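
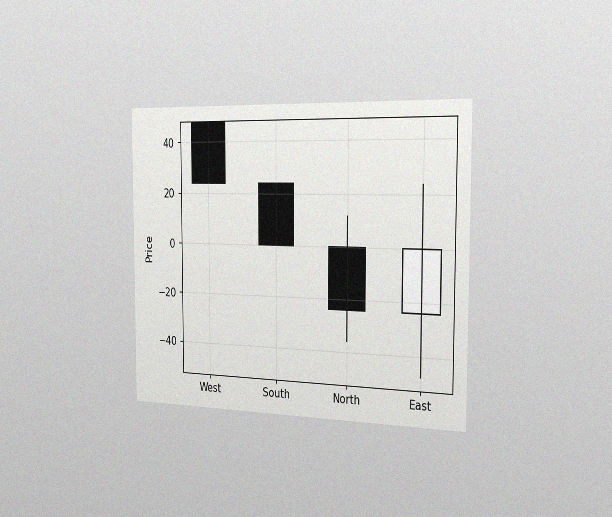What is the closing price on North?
The chart is viewed slightly from the right, with some photo noise. The North candle closes at -24.

-24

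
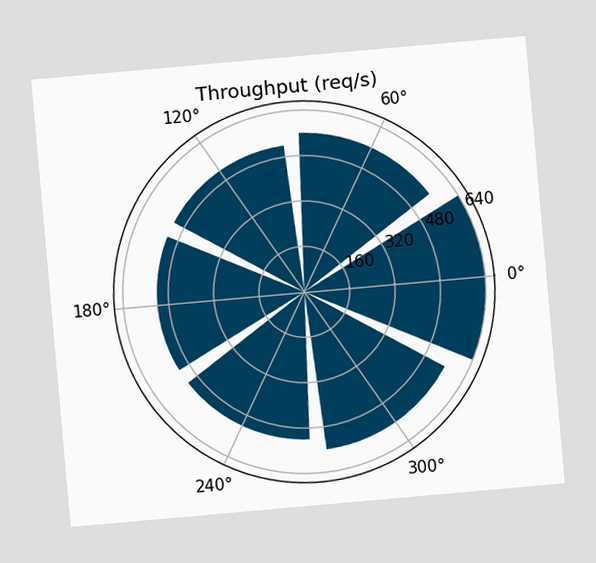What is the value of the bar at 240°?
520req/s

The chart is tilted about 5° counter-clockwise. The bar at 240° reaches 520req/s on the radial axis.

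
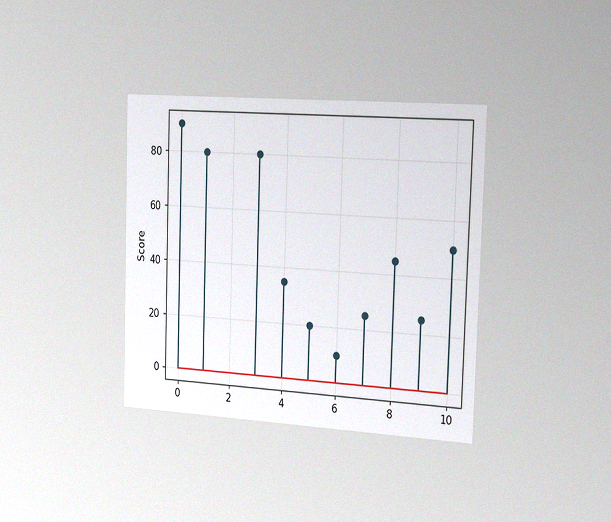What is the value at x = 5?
The chart is viewed slightly from the right, with some photo noise. The stem at x=5 reaches 20.

20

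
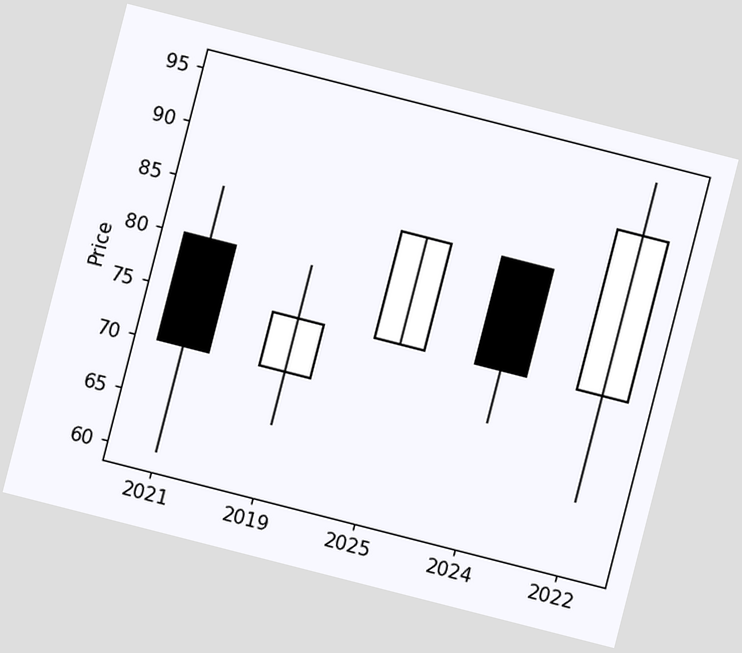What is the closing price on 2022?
90

The chart is tilted about 14° clockwise. The 2022 candle closes at 90.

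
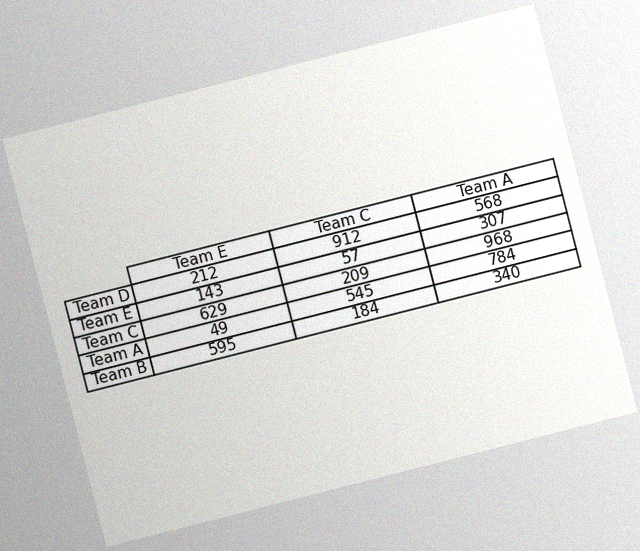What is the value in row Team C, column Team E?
629

The chart is tilted about 14° counter-clockwise, with some photo noise. The (Team C, Team E) cell reads 629.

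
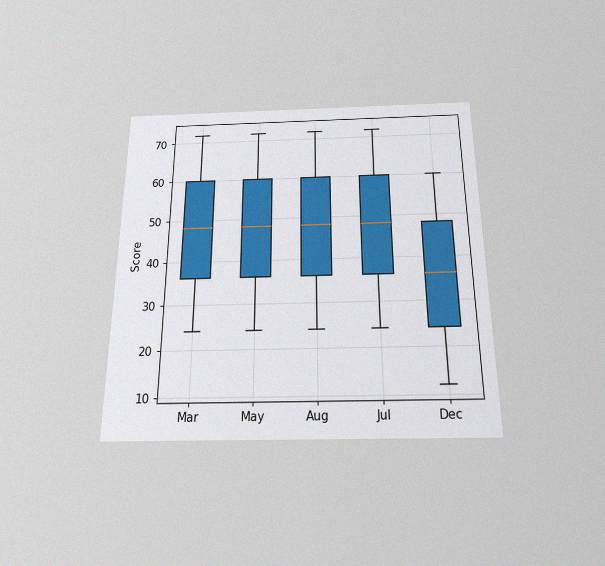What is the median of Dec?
36

The chart is viewed slightly from below, with some photo noise. The median line in the Dec box sits at 36.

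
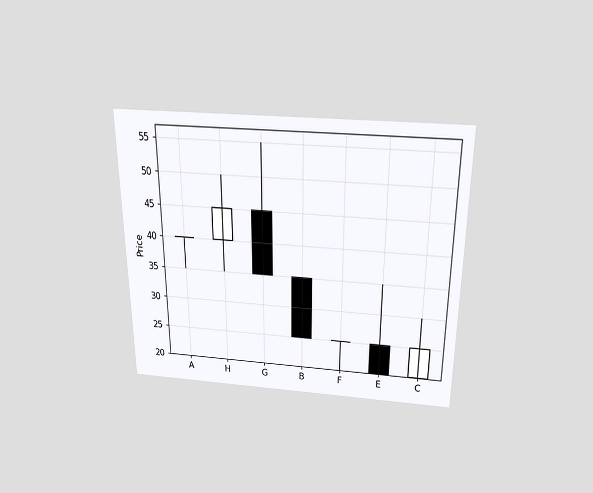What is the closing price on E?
The chart is viewed slightly from above. The E candle closes at 20.

20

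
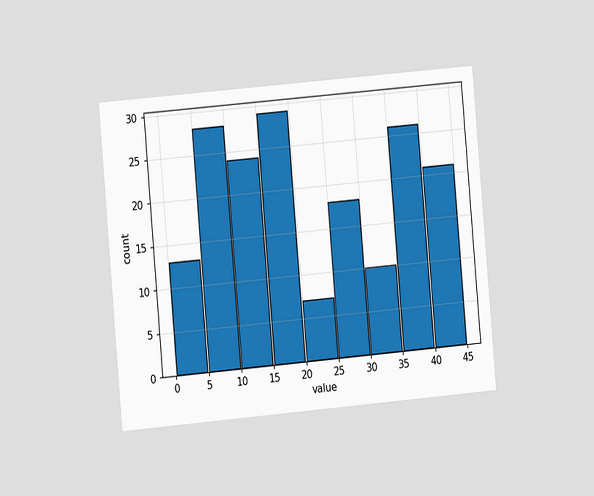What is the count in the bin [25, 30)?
The chart is tilted about 5° counter-clockwise and viewed at a slight angle. The [25, 30) bin has height 18.

18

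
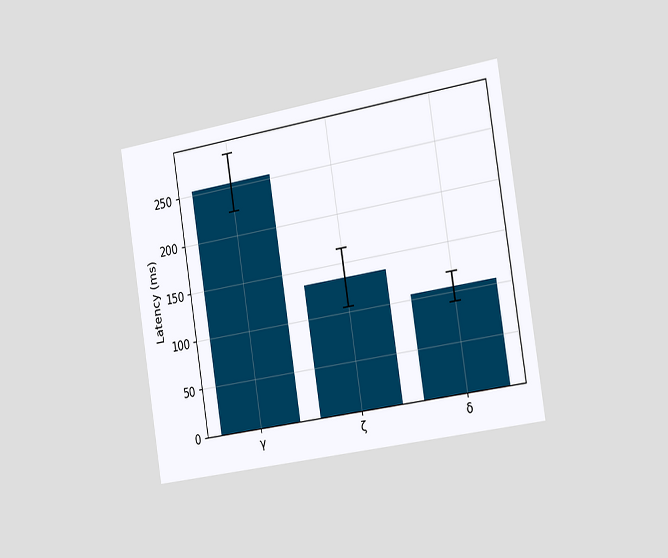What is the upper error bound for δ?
120ms

The chart is tilted about 9° counter-clockwise and viewed slightly from the right. The δ bar's upper whisker reaches 120ms.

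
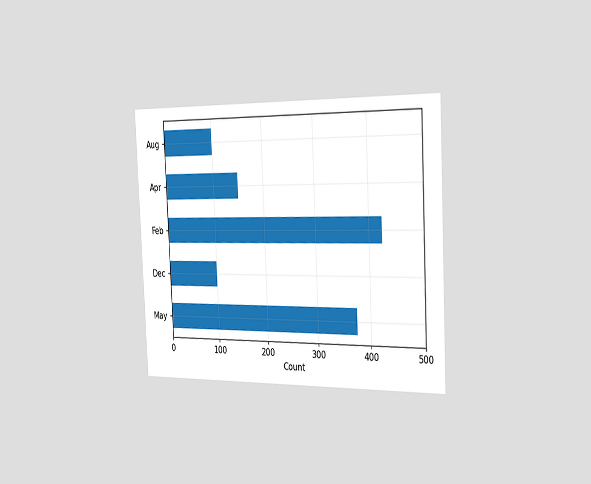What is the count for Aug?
100

The chart is tilted about 3° counter-clockwise and viewed slightly from the right. Reading along the chart's x-axis, the Aug bar reaches 100.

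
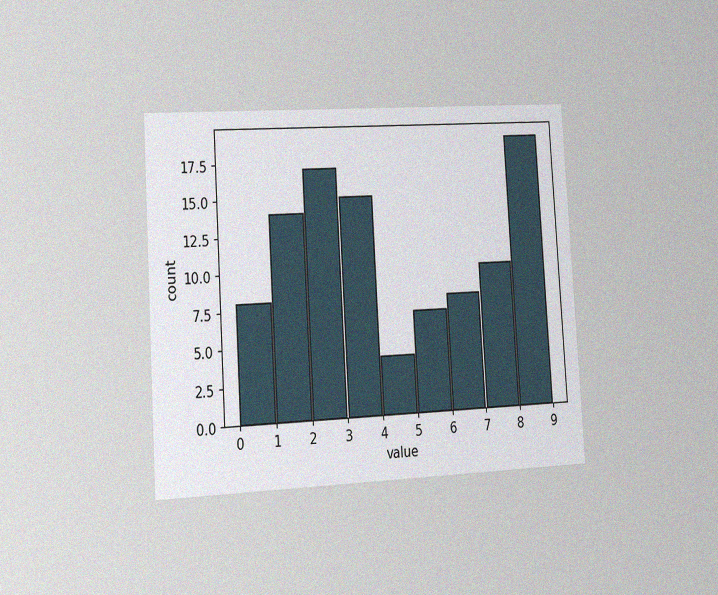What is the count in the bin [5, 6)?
The chart is tilted about 3° counter-clockwise and viewed slightly from the left, with some photo noise. The [5, 6) bin has height 7.

7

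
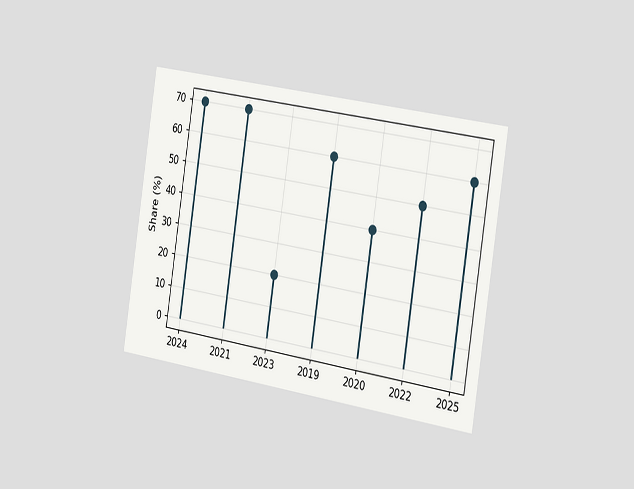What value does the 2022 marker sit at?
50%

The chart is tilted about 9° clockwise and viewed slightly from the right. The 2022 marker sits at 50%.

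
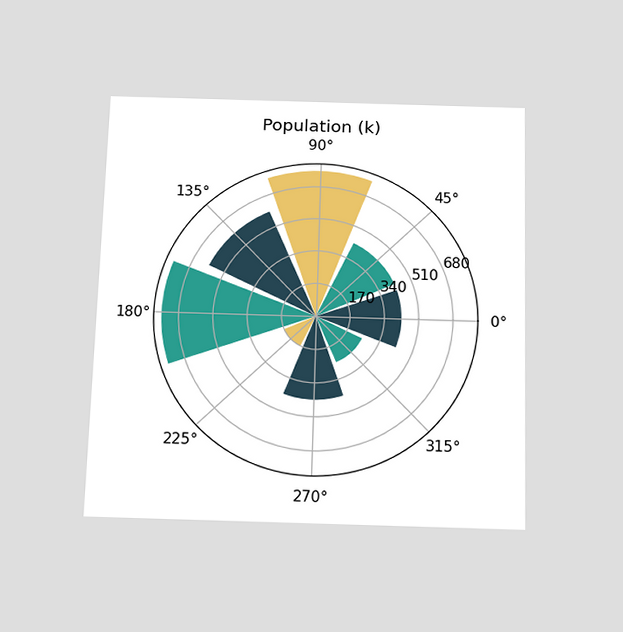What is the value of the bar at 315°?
The chart is viewed slightly from below. The bar at 315° reaches 255k on the radial axis.

255k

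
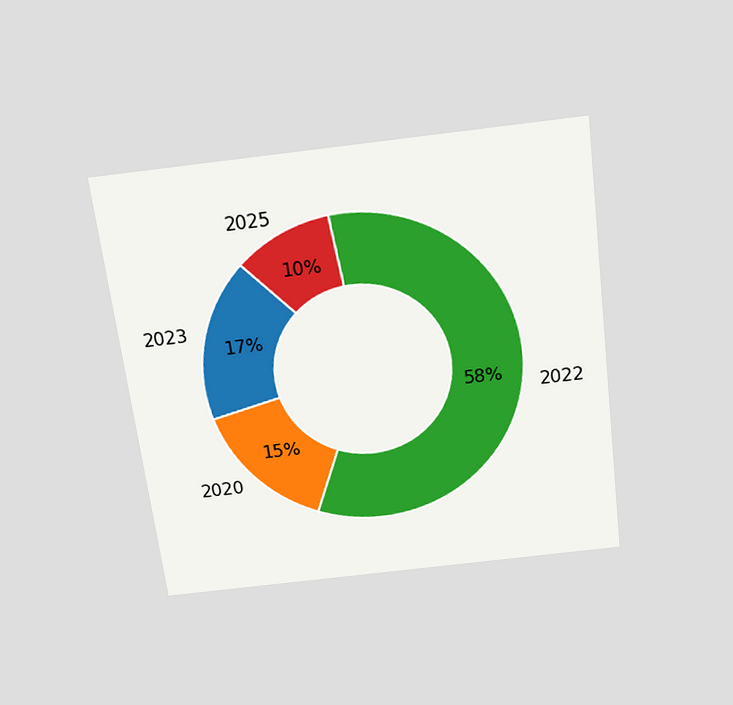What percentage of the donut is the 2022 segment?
The chart is tilted about 7° counter-clockwise and viewed slightly from above. The 2022 segment takes up 58% of the ring.

58%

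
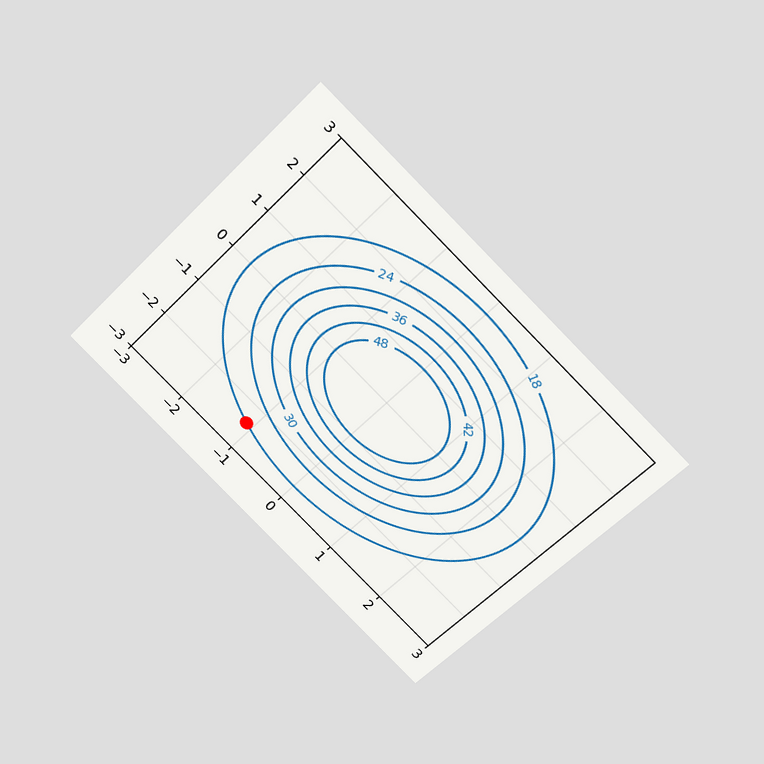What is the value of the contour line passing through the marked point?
The chart is tilted about 44° clockwise and viewed slightly from above. The marked point sits on the contour labelled 18.

18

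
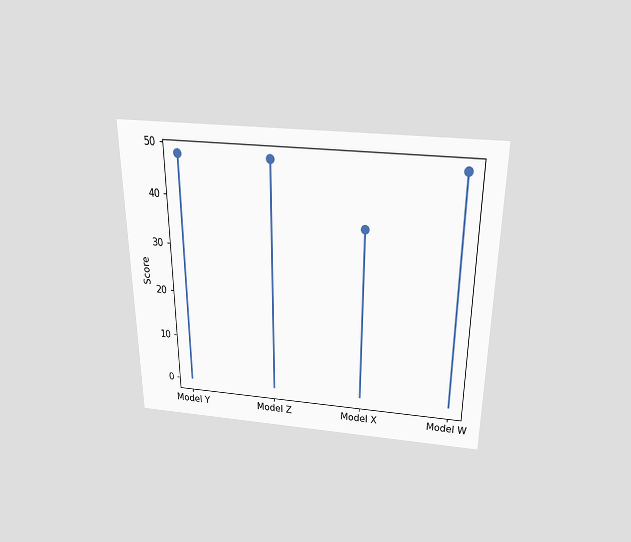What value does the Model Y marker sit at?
48

The chart is viewed slightly from above. The Model Y marker sits at 48.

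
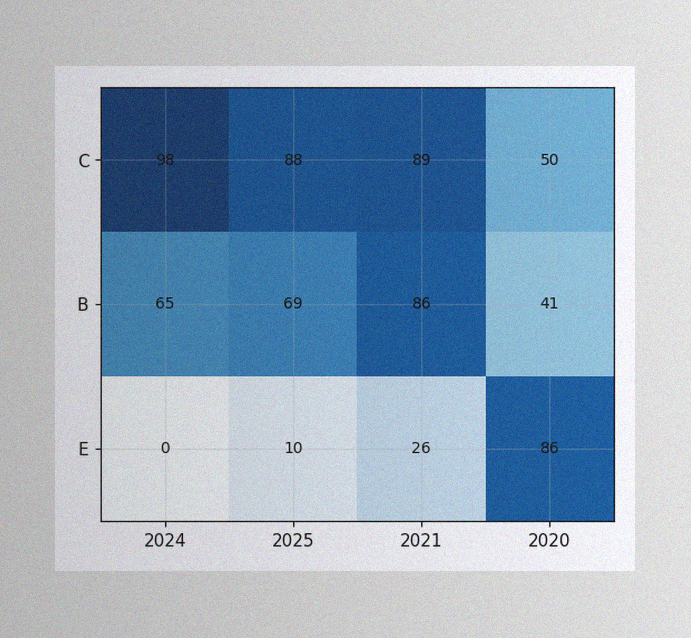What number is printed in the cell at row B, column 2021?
The image has some photo noise and uneven lighting. The (B, 2021) cell reads 86.

86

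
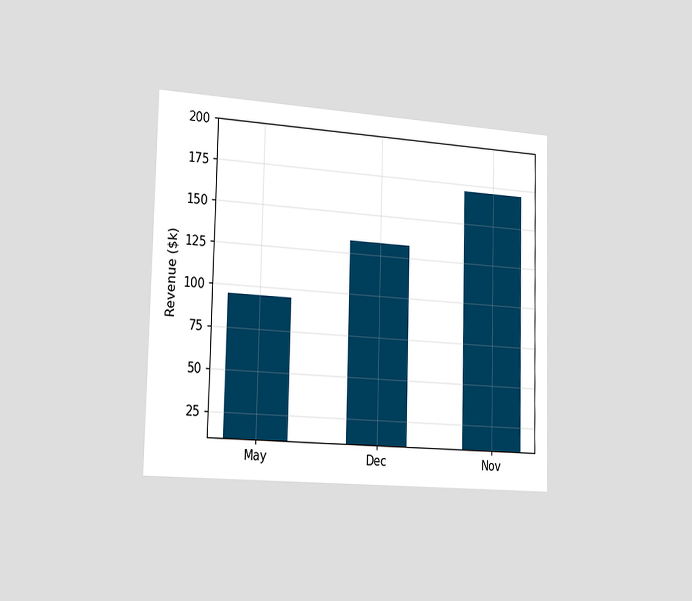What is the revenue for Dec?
$133k

The chart is viewed slightly from the left. Reading along the chart's y-axis, the Dec bar reaches $133k.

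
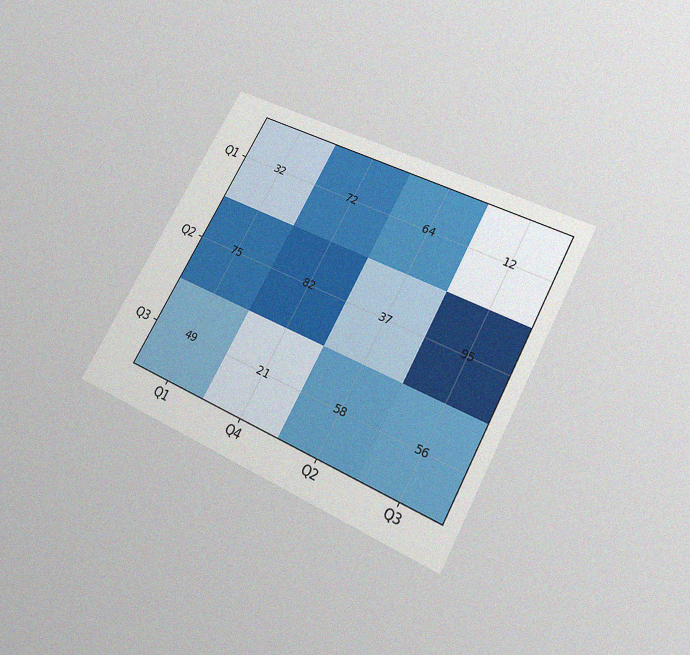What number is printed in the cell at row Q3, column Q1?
The chart is tilted about 28° clockwise and viewed slightly from below, with some photo noise. The (Q3, Q1) cell reads 49.

49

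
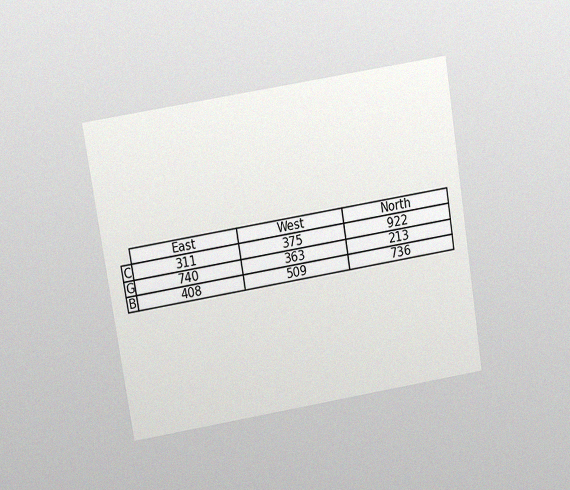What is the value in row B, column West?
509

The chart is tilted about 9° counter-clockwise and viewed at a slight angle, with some photo noise. The (B, West) cell reads 509.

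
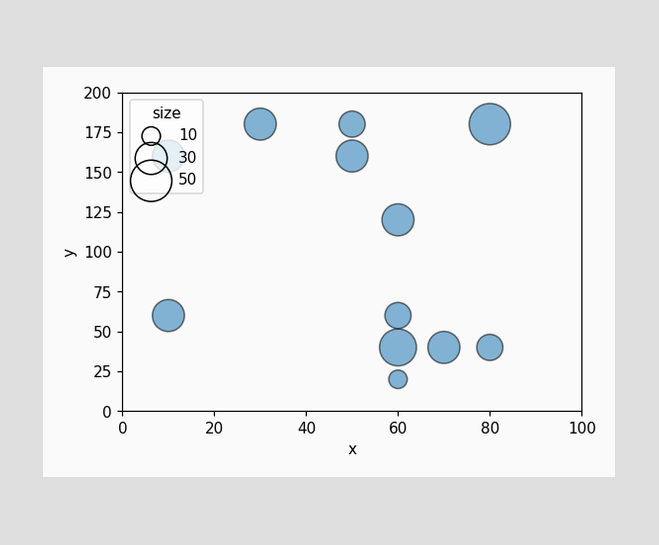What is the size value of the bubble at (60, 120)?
Matching the bubble at (60, 120) against the size legend gives 30.

30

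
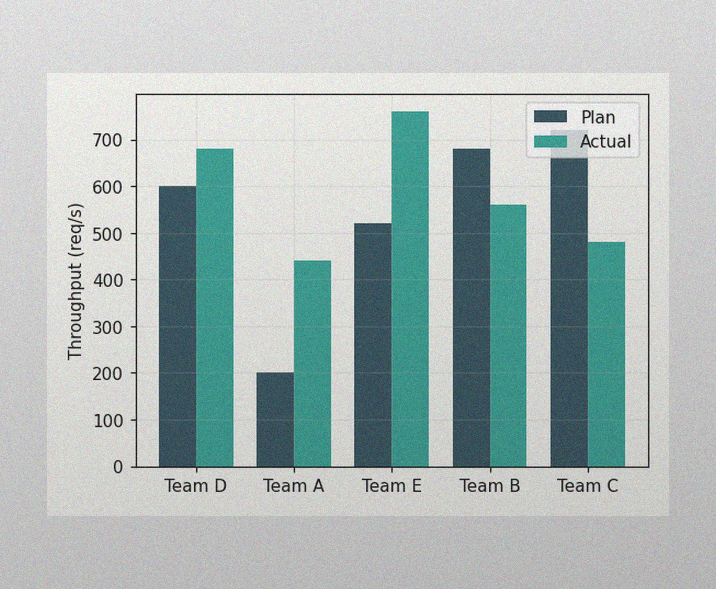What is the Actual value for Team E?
The image has some photo noise and uneven lighting. The Actual bar at Team E reaches 760req/s on the y-axis.

760req/s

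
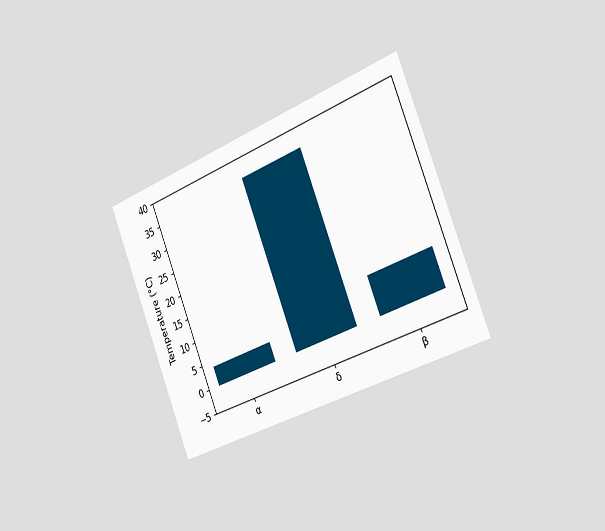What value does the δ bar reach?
The chart is tilted about 22° counter-clockwise and viewed slightly from the right. Reading along the chart's y-axis, the δ bar reaches 36°C.

36°C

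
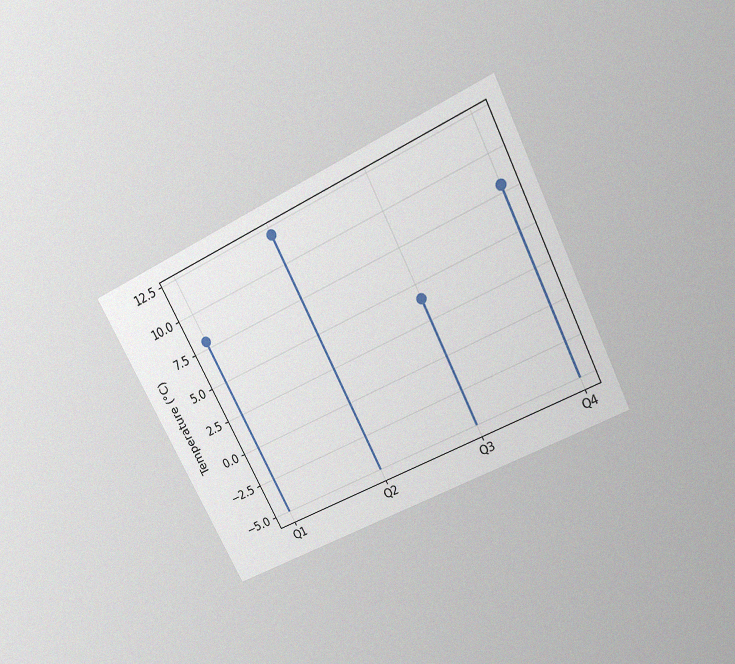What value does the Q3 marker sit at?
The chart is tilted about 27° counter-clockwise and viewed slightly from above, with some photo noise. The Q3 marker sits at 4°C.

4°C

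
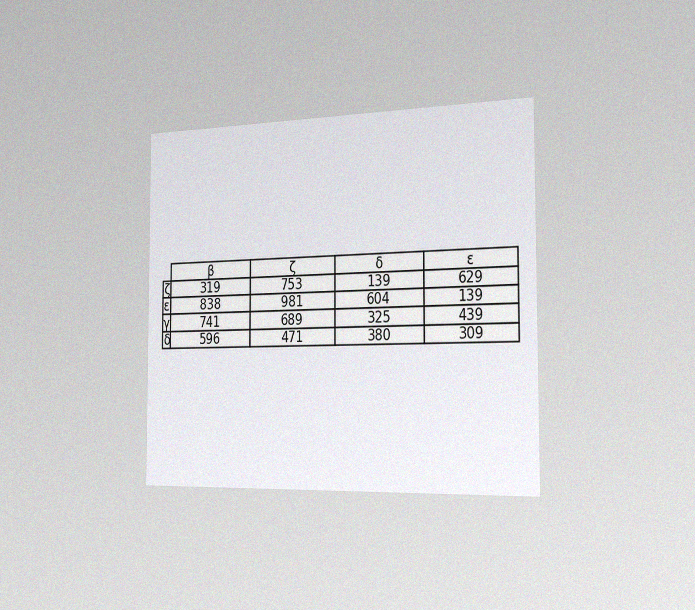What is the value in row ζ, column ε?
The chart is viewed slightly from the right, with some photo noise. The (ζ, ε) cell reads 629.

629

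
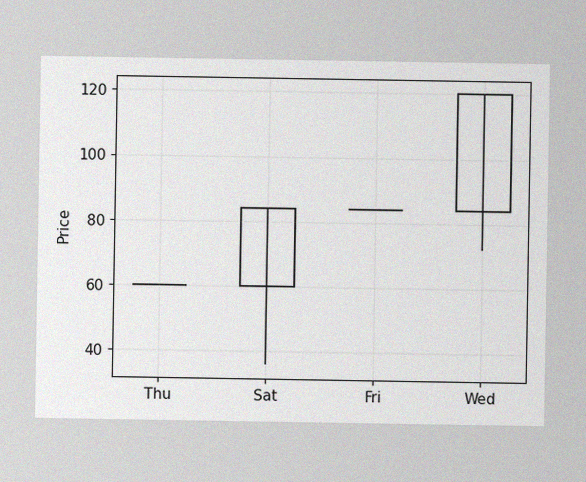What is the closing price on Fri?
84

The image has some photo noise and uneven lighting. The Fri candle closes at 84.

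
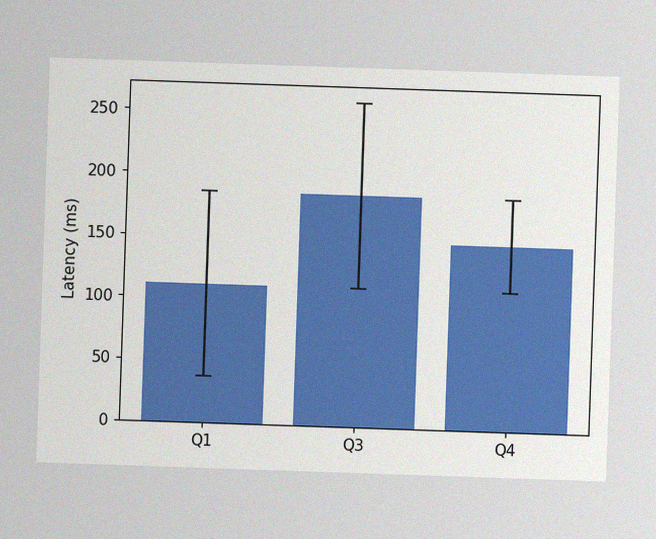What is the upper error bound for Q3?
259ms

The image has some photo noise and uneven lighting. The Q3 bar's upper whisker reaches 259ms.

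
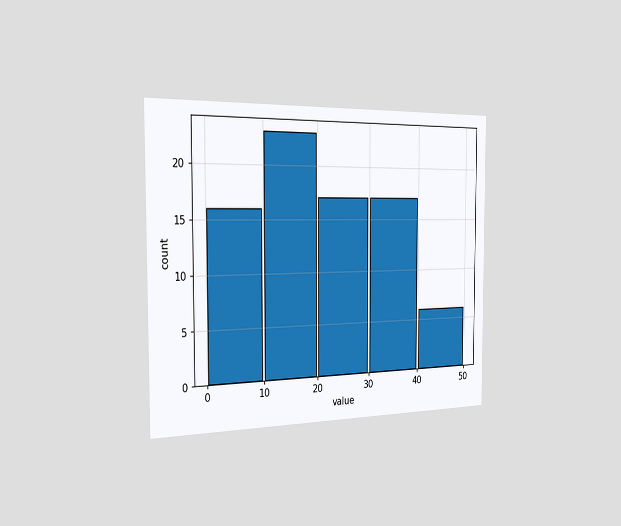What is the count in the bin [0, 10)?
16

The chart is viewed slightly from the left. The [0, 10) bin has height 16.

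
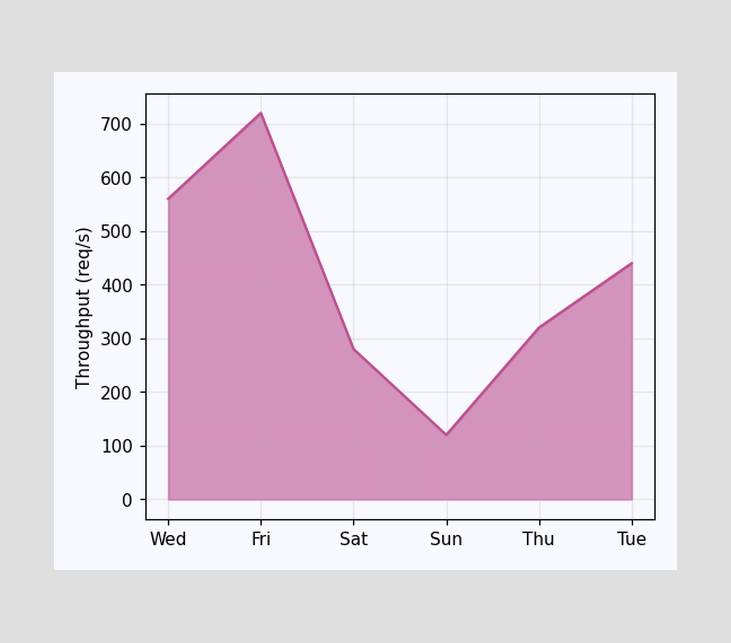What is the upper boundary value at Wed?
560req/s

At Wed the upper boundary is at 560req/s.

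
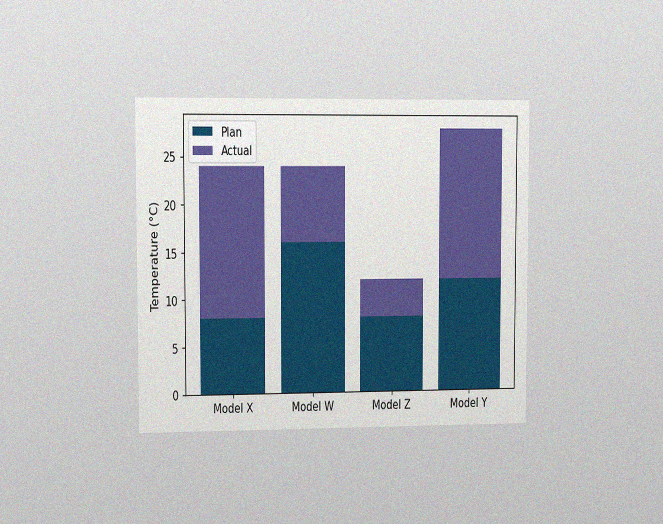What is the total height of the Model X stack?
24°C

The chart is viewed slightly from the left, with some photo noise. The Model X stack's top reaches 24°C on the y-axis.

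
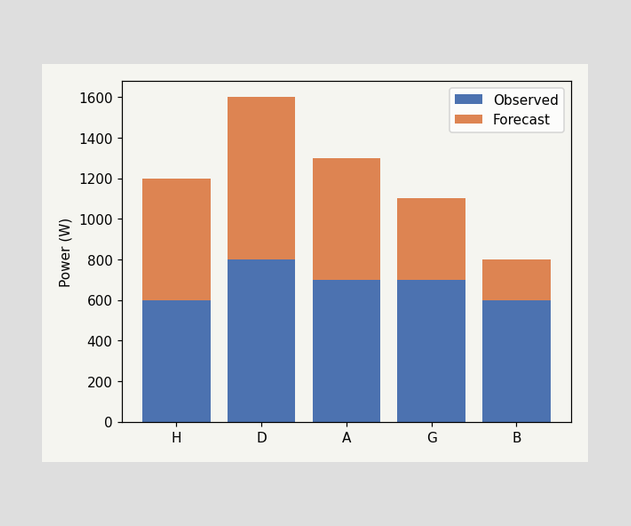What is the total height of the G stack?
1100W

The G stack's top reaches 1100W on the y-axis.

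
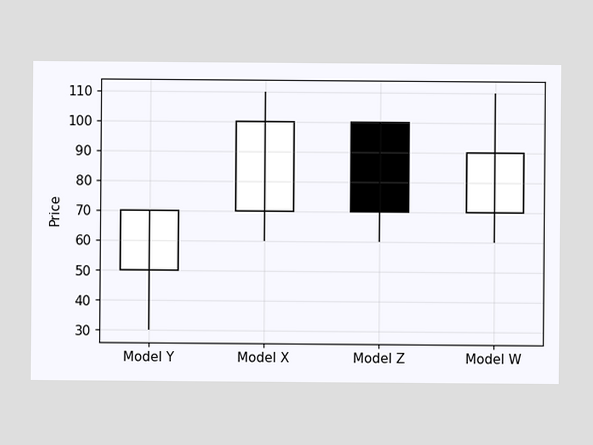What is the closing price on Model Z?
70

The Model Z candle closes at 70.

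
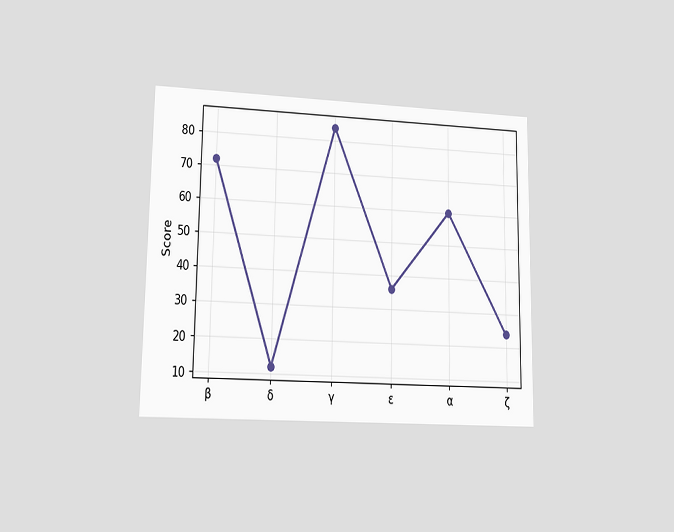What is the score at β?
72

The chart is viewed at a slight angle. At β, the line is at 72.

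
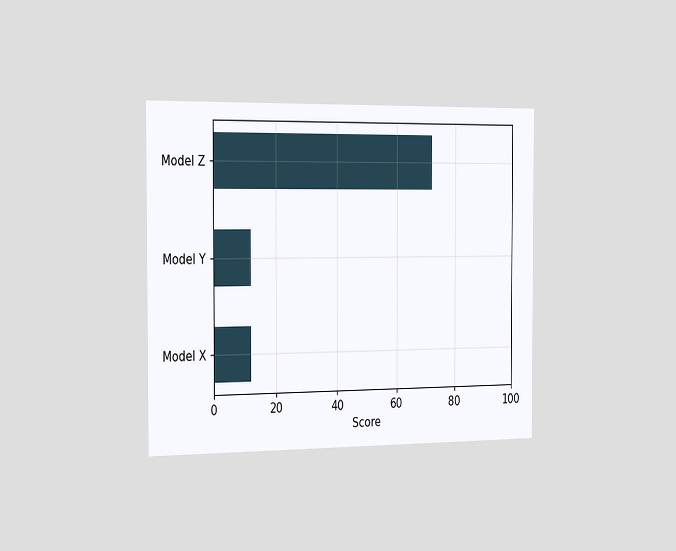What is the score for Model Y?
12

The chart is viewed slightly from the left. Reading along the chart's x-axis, the Model Y bar reaches 12.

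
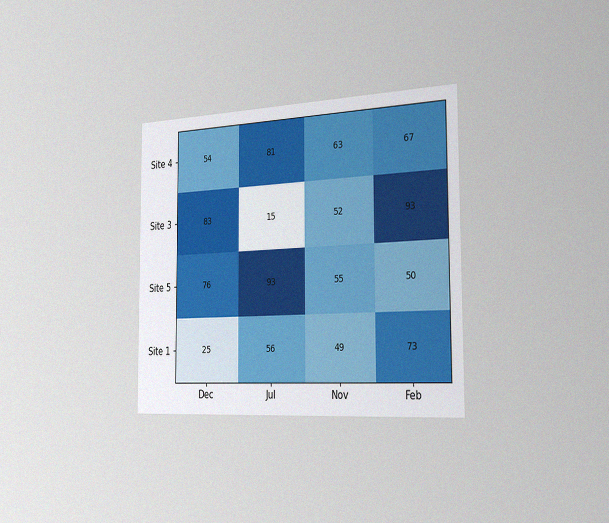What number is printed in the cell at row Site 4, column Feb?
The chart is viewed slightly from the right, with some photo noise. The (Site 4, Feb) cell reads 67.

67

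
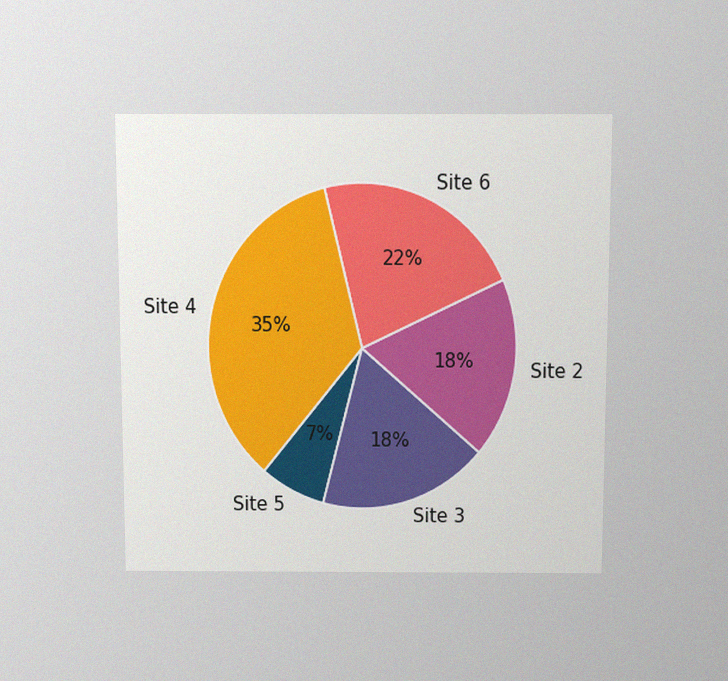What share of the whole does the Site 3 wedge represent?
18%

The chart is viewed slightly from above, with some photo noise. The Site 3 slice takes up 18% of the pie.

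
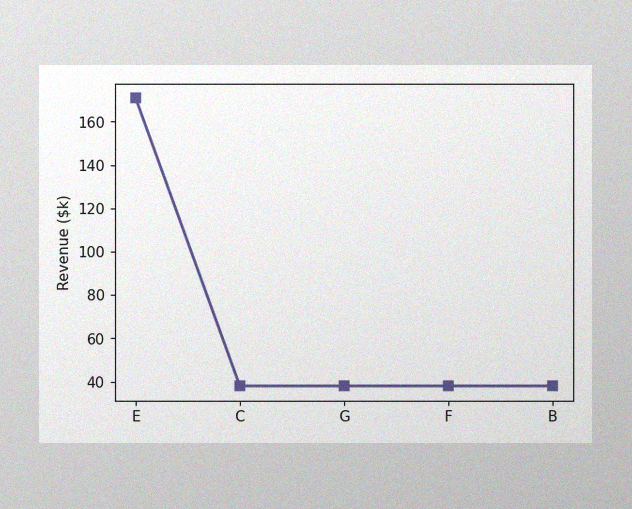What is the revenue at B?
The image has some photo noise and uneven lighting. At B, the line is at $38k.

$38k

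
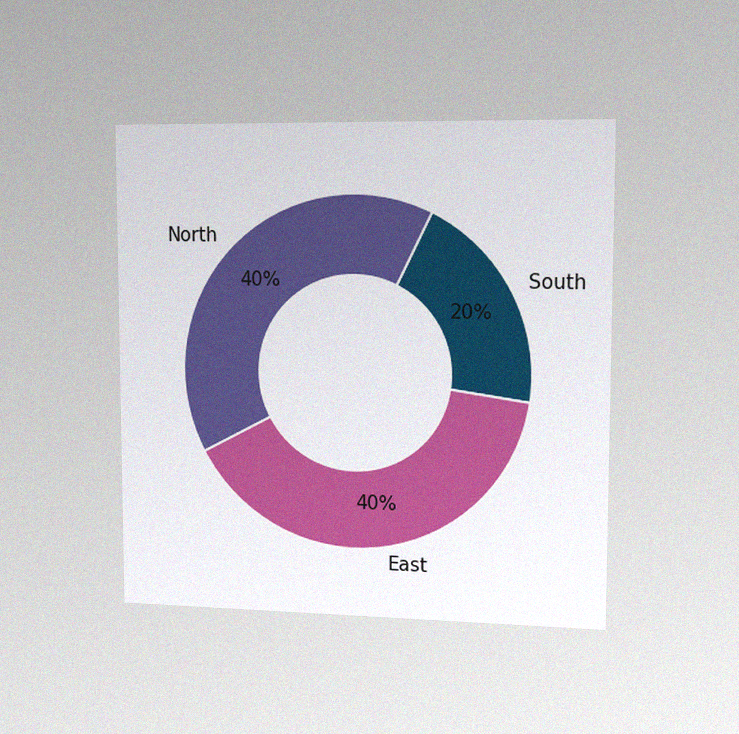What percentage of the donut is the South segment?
20%

The chart is viewed slightly from the right, with some photo noise. The South segment takes up 20% of the ring.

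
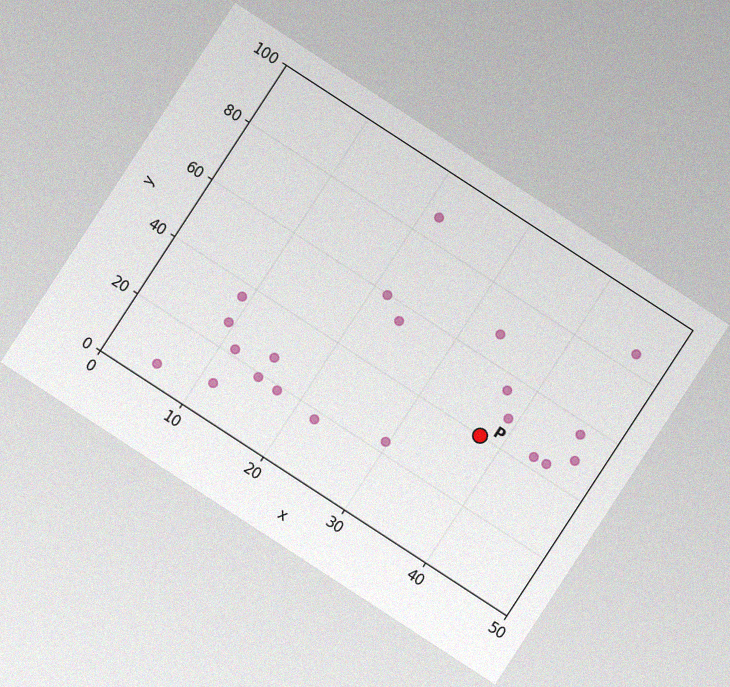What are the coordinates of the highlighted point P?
(37.5, 40)

The chart is tilted about 33° clockwise, with some photo noise. Following the gridlines from P to each axis, P sits at (37.5, 40).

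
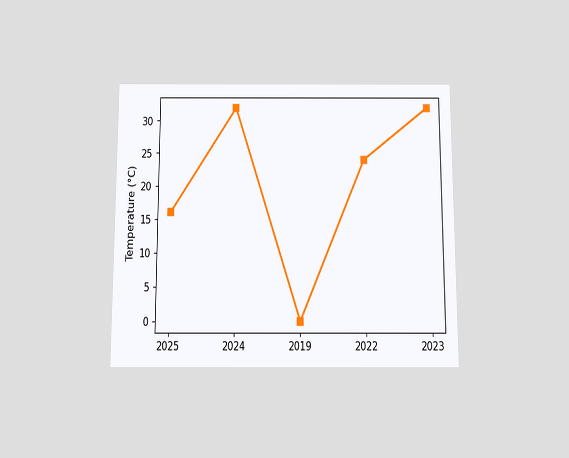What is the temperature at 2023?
32°C

The chart is viewed slightly from below. At 2023, the line is at 32°C.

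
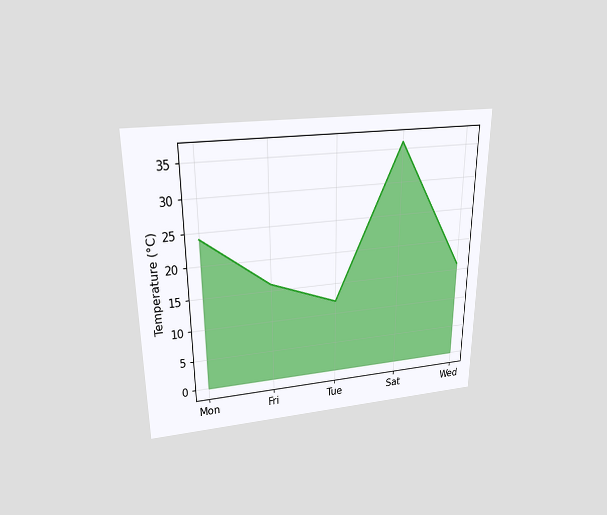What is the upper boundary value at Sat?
36°C

The chart is viewed slightly from above. At Sat the upper boundary is at 36°C.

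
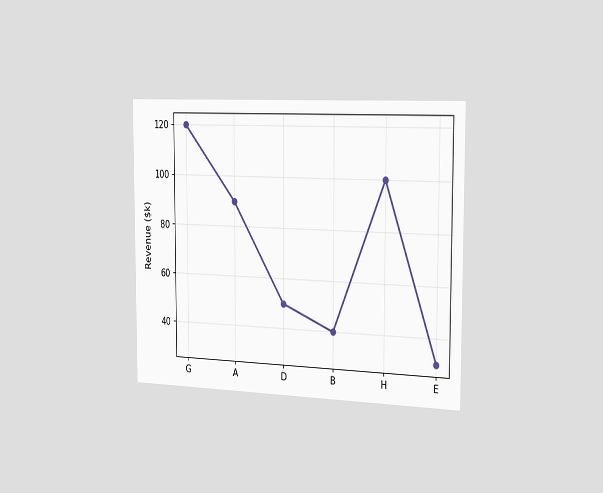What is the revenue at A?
$90k

The chart is viewed slightly from the right. At A, the line is at $90k.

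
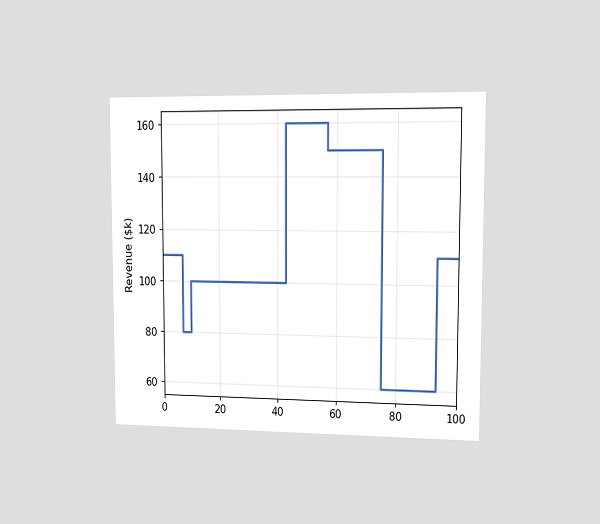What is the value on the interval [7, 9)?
$80k

The chart is viewed slightly from the right. On [7, 9) the step sits at $80k.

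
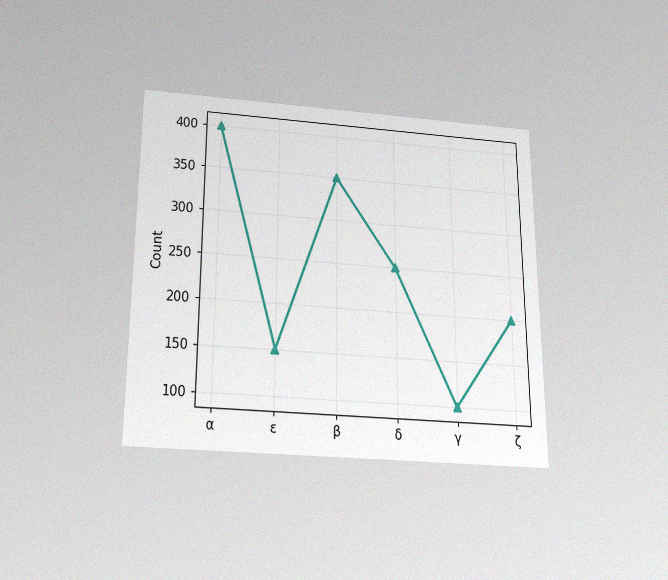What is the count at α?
400

The chart is viewed slightly from below, with some photo noise. At α, the line is at 400.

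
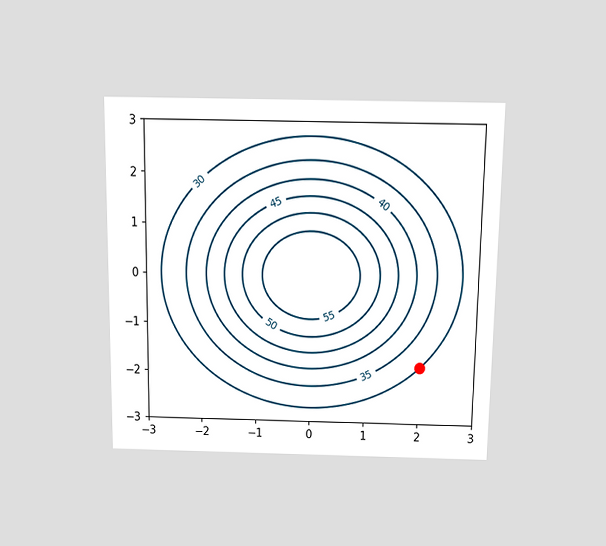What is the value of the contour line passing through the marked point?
The chart is viewed slightly from above. The marked point sits on the contour labelled 30.

30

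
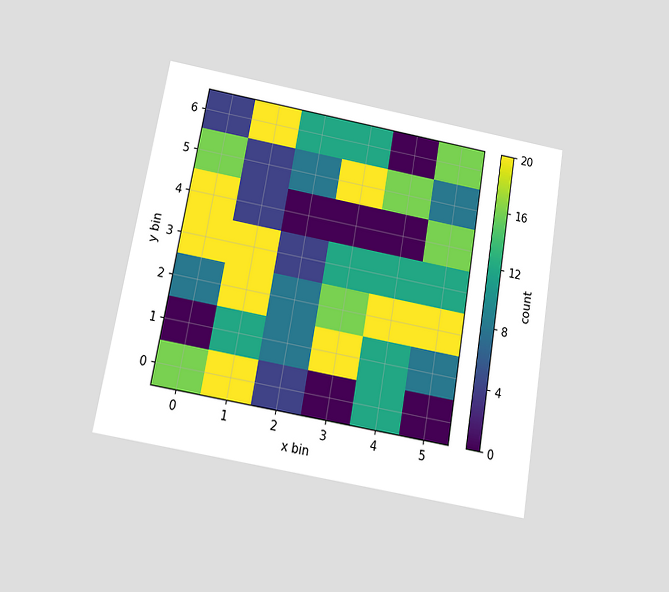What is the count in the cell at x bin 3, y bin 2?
16

The chart is tilted about 10° clockwise and viewed slightly from below. Matching the cell (3, 2) against the colorbar gives 16.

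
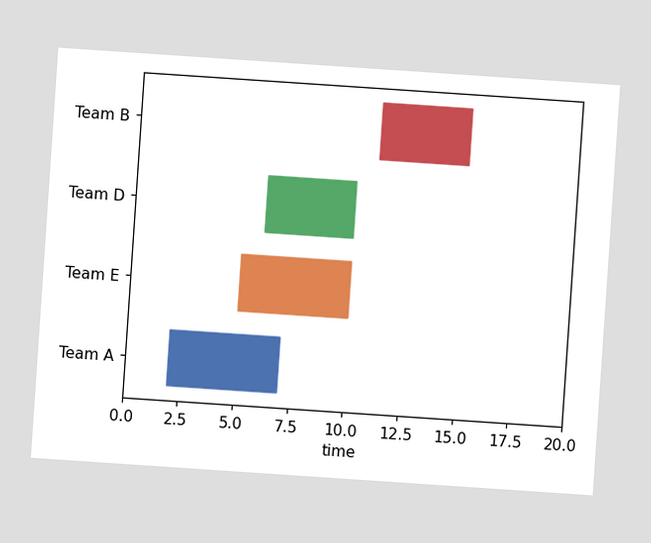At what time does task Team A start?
2

The chart is tilted about 4° clockwise. The Team A bar begins at t=2.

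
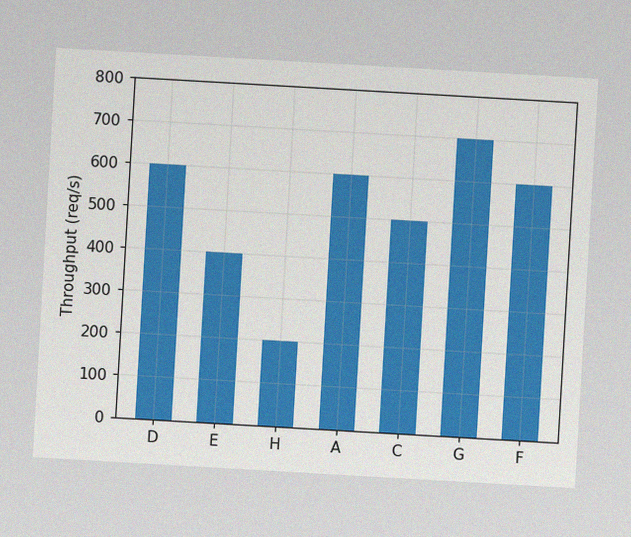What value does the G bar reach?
700req/s

The chart is tilted about 3° clockwise, with some photo noise. Reading along the chart's y-axis, the G bar reaches 700req/s.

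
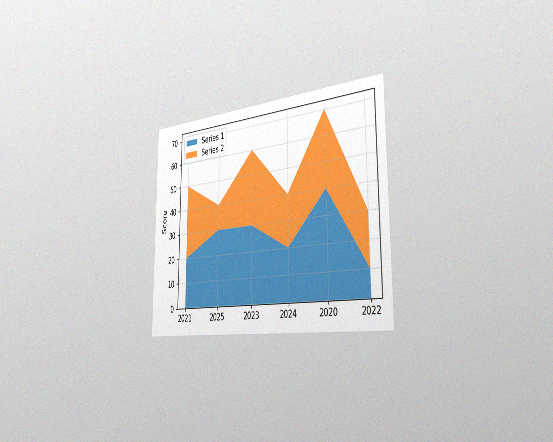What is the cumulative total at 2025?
40

The chart is viewed slightly from the right, with some photo noise. The stacked total at 2025 reaches 40.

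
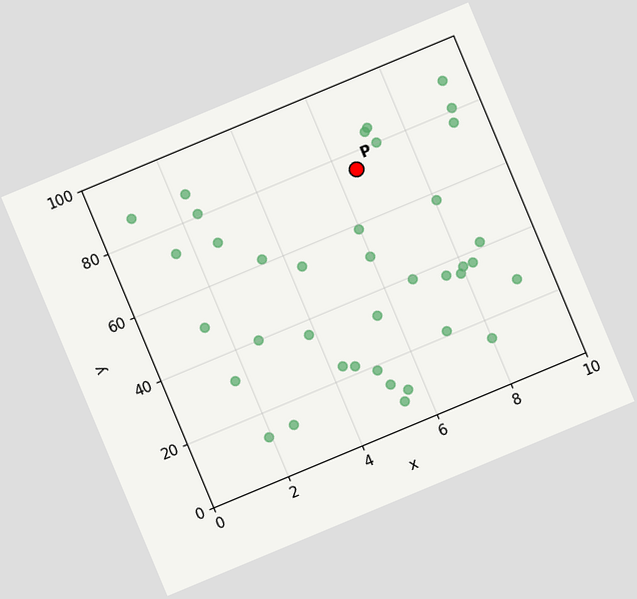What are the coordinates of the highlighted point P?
(6.5, 75)

The chart is tilted about 23° counter-clockwise. Following the gridlines from P to each axis, P sits at (6.5, 75).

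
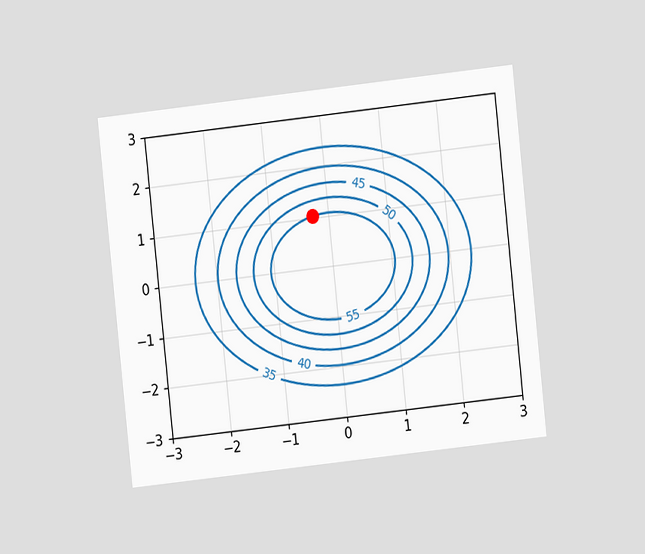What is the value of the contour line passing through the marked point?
55

The chart is tilted about 6° counter-clockwise and viewed at a slight angle. The marked point sits on the contour labelled 55.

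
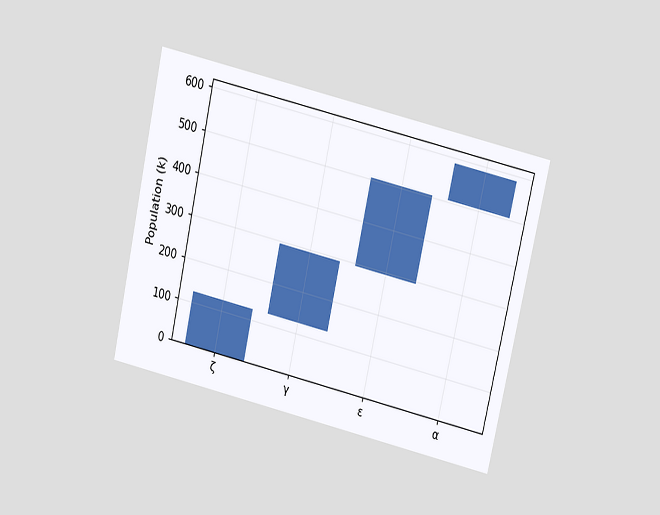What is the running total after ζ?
The chart is tilted about 13° clockwise and viewed slightly from above. After ζ the running total reaches 126k.

126k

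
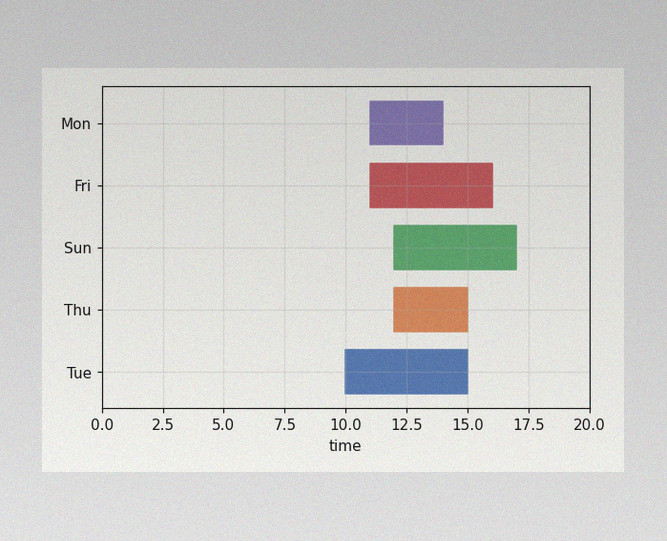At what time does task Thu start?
12

The image has some photo noise and uneven lighting. The Thu bar begins at t=12.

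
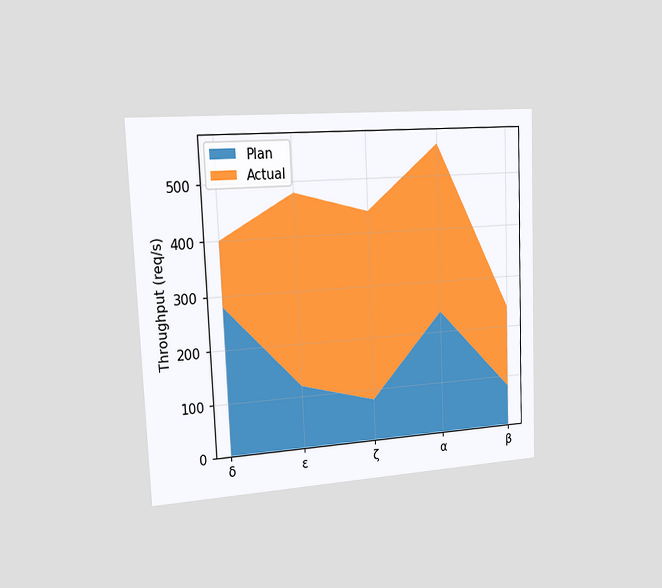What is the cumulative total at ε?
480req/s

The chart is tilted about 2° counter-clockwise and viewed slightly from the left. The stacked total at ε reaches 480req/s.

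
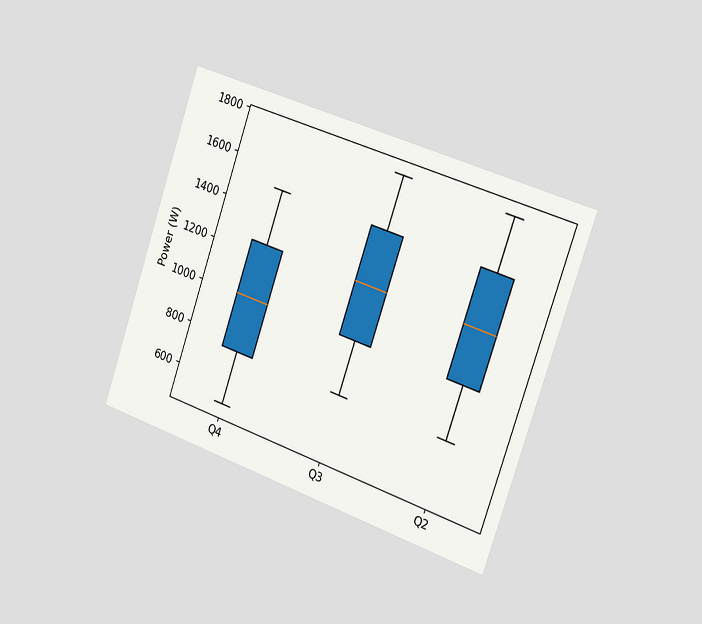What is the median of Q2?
1250W

The chart is tilted about 19° clockwise and viewed slightly from the right. The median line in the Q2 box sits at 1250W.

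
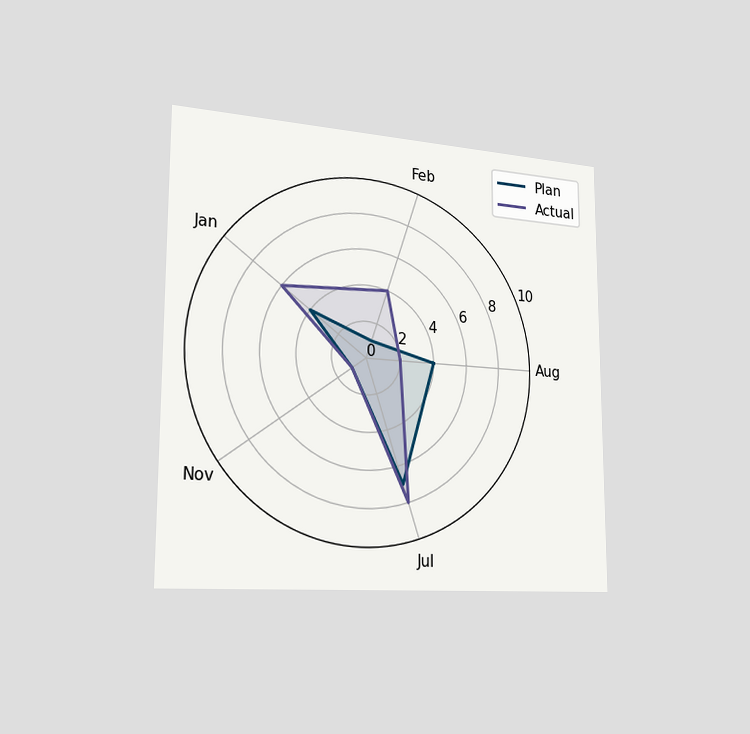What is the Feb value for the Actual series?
4

The chart is viewed slightly from the left. On the Feb axis, Actual reaches 4.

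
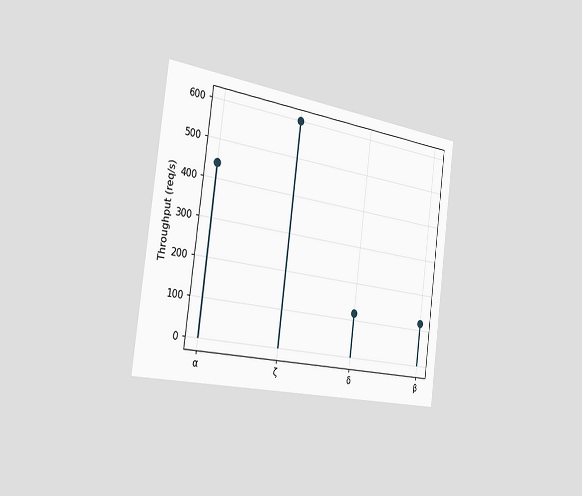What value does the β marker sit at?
120req/s

The chart is tilted about 7° clockwise and viewed slightly from the left. The β marker sits at 120req/s.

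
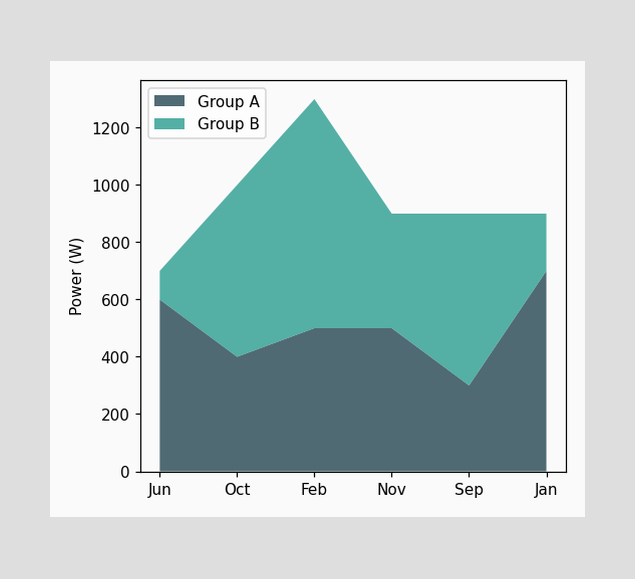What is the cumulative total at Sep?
The stacked total at Sep reaches 900W.

900W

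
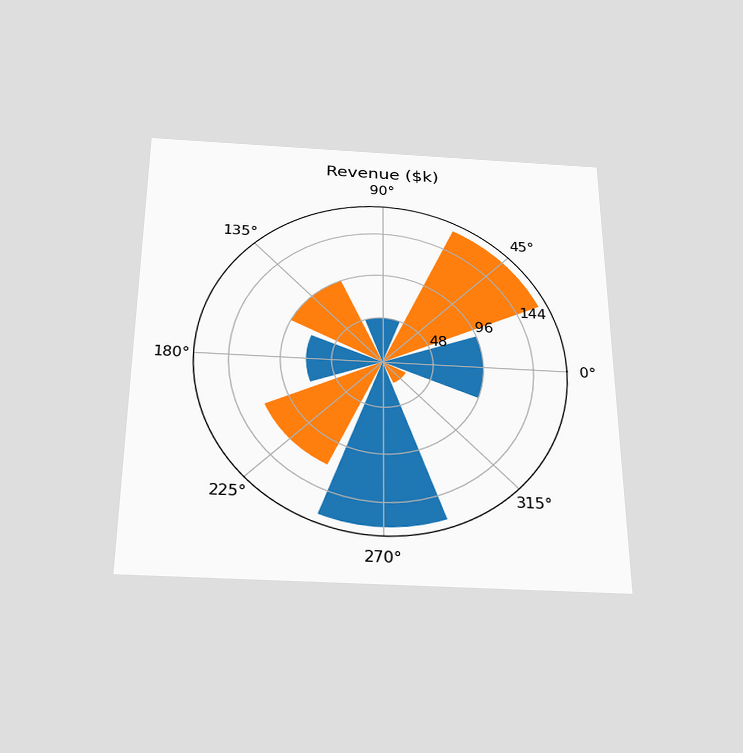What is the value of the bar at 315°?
The chart is viewed slightly from below. The bar at 315° reaches $24k on the radial axis.

$24k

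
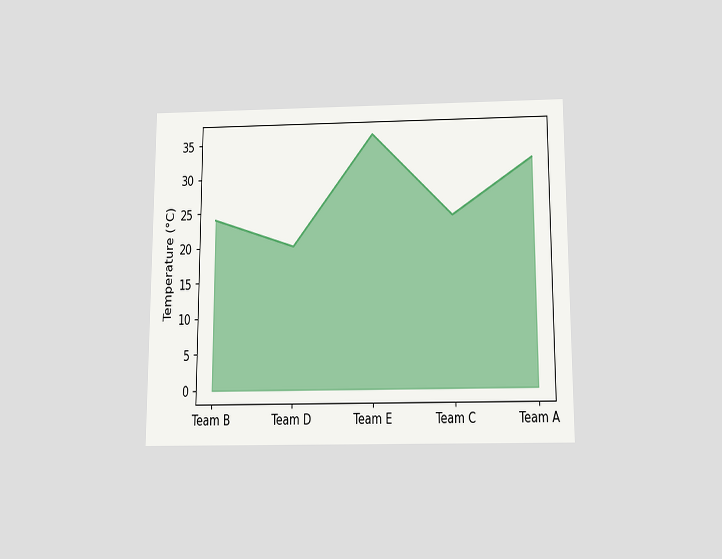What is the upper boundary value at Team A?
The chart is viewed slightly from below. At Team A the upper boundary is at 32°C.

32°C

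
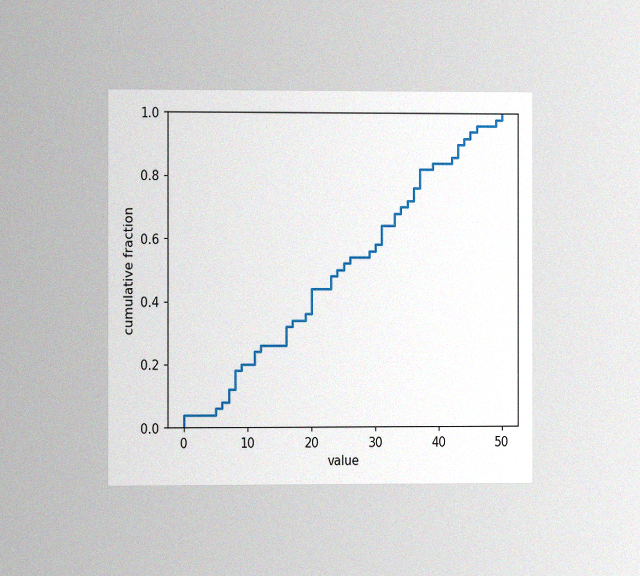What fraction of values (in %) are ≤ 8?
The chart is viewed slightly from the left, with some photo noise. At x=8 the ECDF step is at 18%.

18%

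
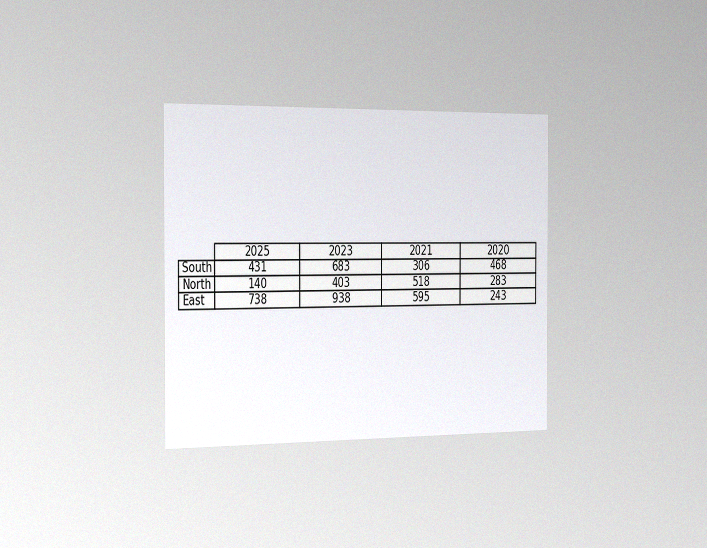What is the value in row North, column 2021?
518

The chart is viewed slightly from the left, with some photo noise. The (North, 2021) cell reads 518.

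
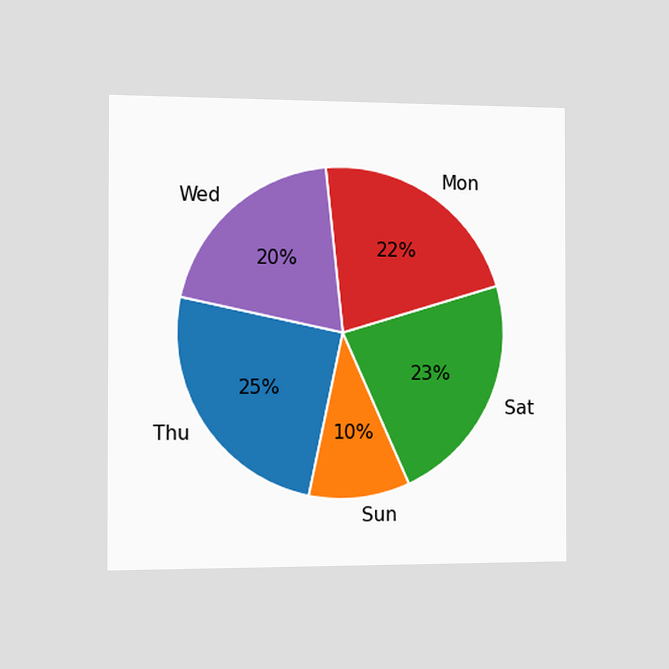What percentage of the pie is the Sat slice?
The chart is viewed slightly from the left. The Sat slice takes up 23% of the pie.

23%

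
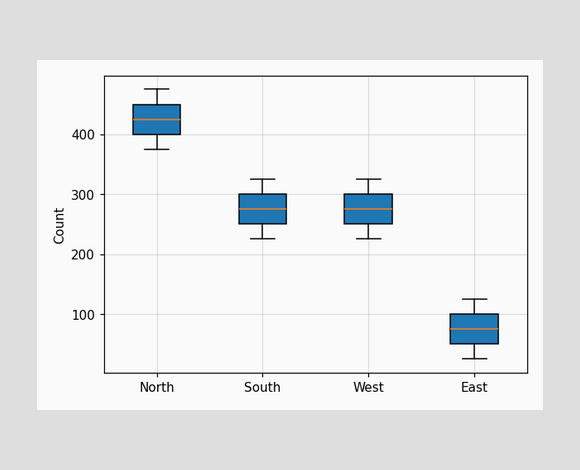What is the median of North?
425

The median line in the North box sits at 425.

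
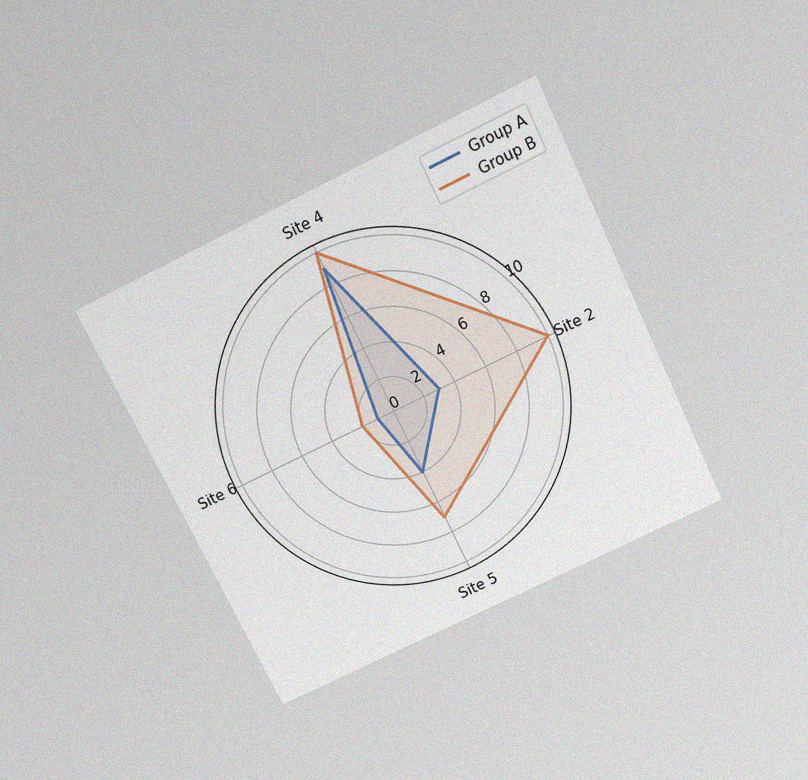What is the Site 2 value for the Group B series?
10

The chart is tilted about 26° counter-clockwise and viewed slightly from above, with some photo noise. On the Site 2 axis, Group B reaches 10.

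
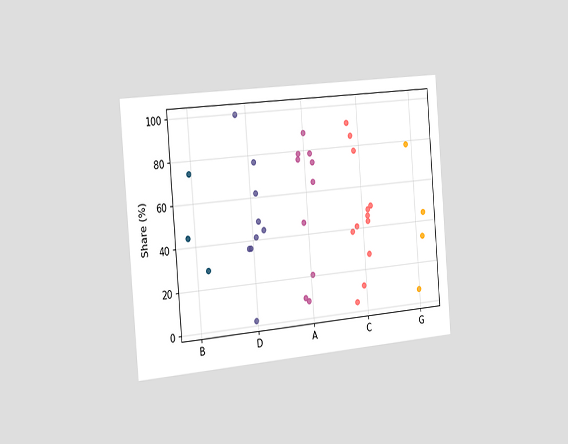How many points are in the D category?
The chart is tilted about 5° counter-clockwise and viewed slightly from the left. Counting the markers in the D column gives 9.

9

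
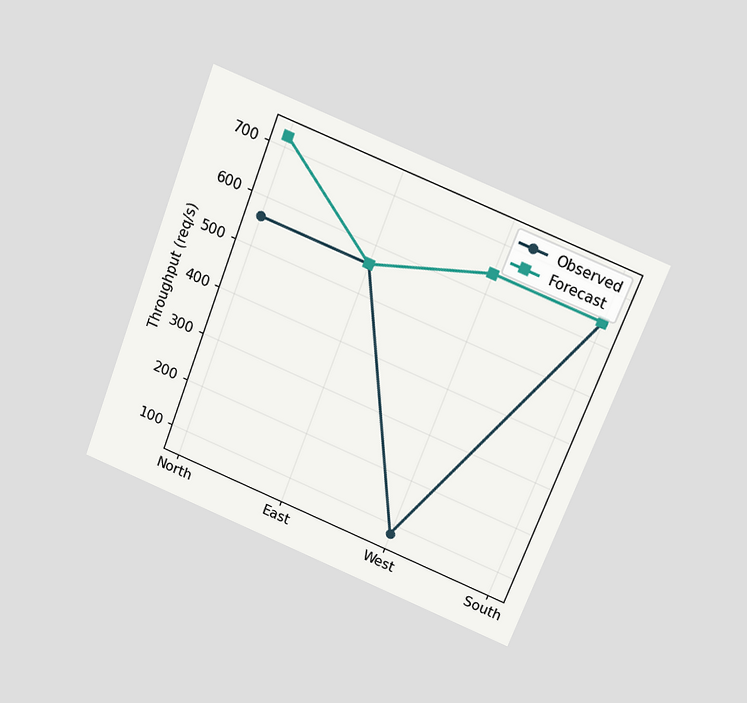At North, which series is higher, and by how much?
The chart is tilted about 21° clockwise and viewed slightly from above. At North, Forecast sits above the other line by 160req/s.

Forecast, by 160req/s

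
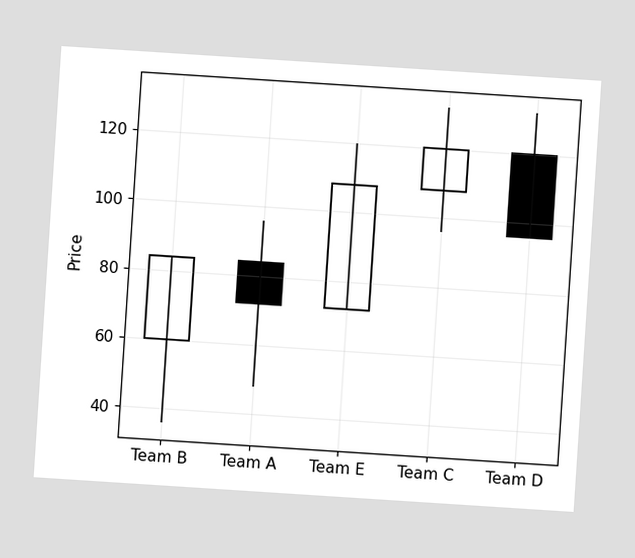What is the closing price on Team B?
84

The chart is tilted about 4° clockwise. The Team B candle closes at 84.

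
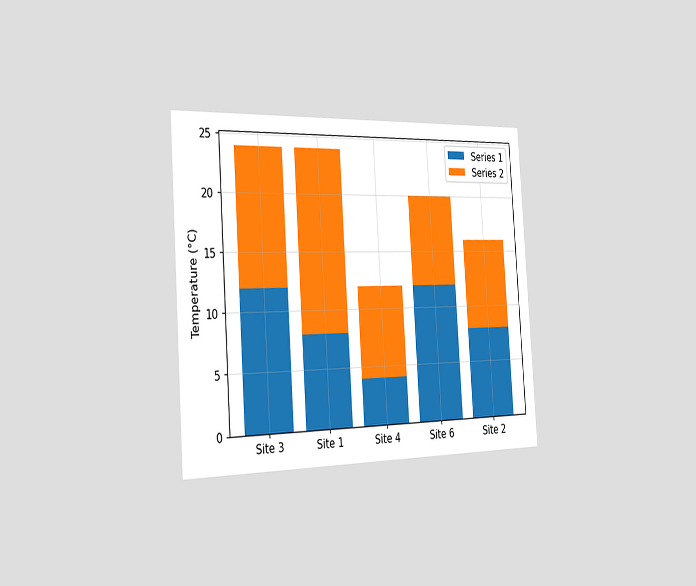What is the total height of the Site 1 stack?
24°C

The chart is tilted about 4° counter-clockwise and viewed slightly from the left. The Site 1 stack's top reaches 24°C on the y-axis.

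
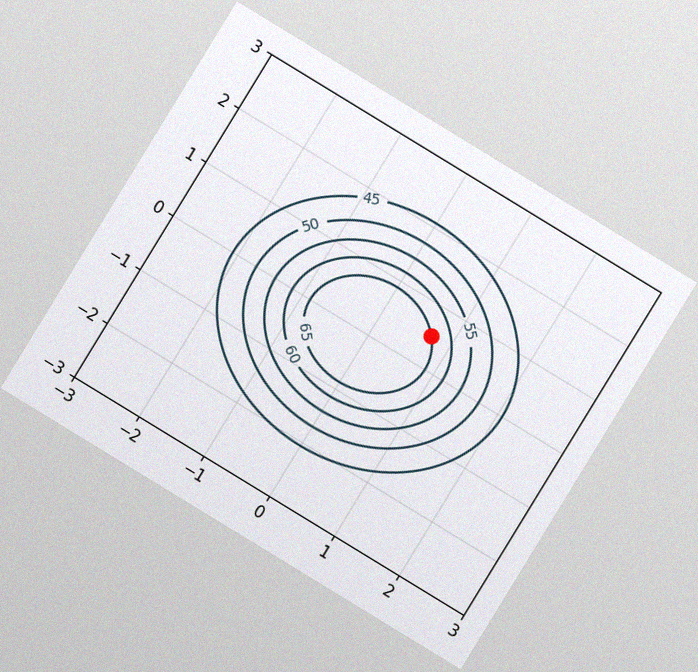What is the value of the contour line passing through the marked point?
65

The chart is tilted about 31° clockwise, with some photo noise. The marked point sits on the contour labelled 65.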